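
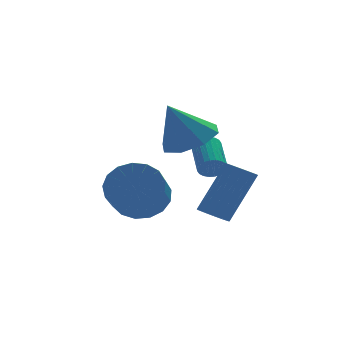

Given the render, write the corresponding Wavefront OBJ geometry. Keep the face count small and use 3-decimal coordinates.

v -3.454 3.628 -1.039
v -2.902 2.898 -1.574
v -3.435 1.882 -0.736
v -3.986 2.612 -0.201
v -2.587 3.039 -1.202
v -3.12 2.023 -0.364
v -2.471 3.315 -0.792
v -3.004 2.3 0.045
v -2.58 3.663 -0.44
v -3.113 2.648 0.398
v -2.889 4.003 -0.224
v -3.422 2.987 0.613
v -3.327 4.257 -0.195
v -3.86 3.241 0.642
v -3.794 4.367 -0.359
v -4.327 3.351 0.478
v -4.184 4.307 -0.679
v -4.716 3.291 0.158
v -4.406 4.092 -1.081
v -4.938 3.076 -0.244
v -4.41 3.77 -1.474
v -4.942 2.755 -0.637
v -4.194 3.416 -1.767
v -4.727 2.401 -0.929
v -3.81 3.111 -1.893
v -4.342 2.095 -1.055
v -3.343 2.923 -1.823
v -3.876 1.908 -0.986
v -1.78 1.125 0.873
v -1.463 1.249 0.506
v -1.243 2.499 1.121
v -1.56 2.375 1.487
v -1.632 1.315 0.434
v -1.412 2.565 1.049
v -1.824 1.351 0.429
v -1.604 2.601 1.043
v -2.009 1.353 0.491
v -1.789 2.603 1.106
v -2.159 1.32 0.611
v -1.939 2.57 1.226
v -2.251 1.258 0.771
v -2.031 2.508 1.386
v -2.272 1.175 0.947
v -2.052 2.425 1.561
v -2.218 1.085 1.111
v -1.998 2.335 1.726
v -2.097 1.001 1.239
v -1.877 2.251 1.854
v -1.928 0.935 1.311
v -1.708 2.185 1.926
v -1.736 0.899 1.317
v -1.516 2.149 1.931
v -1.551 0.897 1.254
v -1.331 2.147 1.869
v -1.401 0.93 1.134
v -1.181 2.18 1.749
v -1.309 0.992 0.974
v -1.089 2.242 1.589
v -1.288 1.075 0.799
v -1.068 2.325 1.413
v -1.342 1.165 0.634
v -1.122 2.415 1.249
v -2.287 1.855 2.029
v -1.349 1.98 2.506
v -3.073 1.865 3.571
v -1.701 2.688 2.323
v -2.396 2.908 1.968
v -3.028 2.512 1.648
v -3.226 1.731 1.552
v -2.874 1.023 1.735
v -2.179 0.803 2.091
v -1.547 1.199 2.41
v -2.224 -0.249 -0.662
v -1.924 0.178 -0.915
v -0.857 0.496 0.889
v -1.156 0.069 1.142
v -2.189 0.317 -0.783
v -1.121 0.635 1.021
v -2.464 0.276 -0.612
v -1.397 0.594 1.192
v -2.664 0.069 -0.458
v -1.596 0.387 1.346
v -2.723 -0.24 -0.368
v -1.656 0.078 1.436
v -2.624 -0.551 -0.371
v -1.557 -0.233 1.432
v -2.398 -0.767 -0.467
v -1.331 -0.449 1.337
v -2.117 -0.818 -0.625
v -1.049 -0.5 1.179
v -1.869 -0.688 -0.794
v -0.802 -0.37 1.009
v -1.734 -0.419 -0.922
v -0.667 -0.101 0.882
v -1.754 -0.096 -0.967
v -0.687 0.222 0.837
f 2 1 5
f 2 5 3
f 3 5 6
f 3 6 4
f 5 1 7
f 5 7 6
f 6 7 8
f 6 8 4
f 7 1 9
f 7 9 8
f 8 9 10
f 8 10 4
f 9 1 11
f 9 11 10
f 10 11 12
f 10 12 4
f 11 1 13
f 11 13 12
f 12 13 14
f 12 14 4
f 13 1 15
f 13 15 14
f 14 15 16
f 14 16 4
f 15 1 17
f 15 17 16
f 16 17 18
f 16 18 4
f 17 1 19
f 17 19 18
f 18 19 20
f 18 20 4
f 19 1 21
f 19 21 20
f 20 21 22
f 20 22 4
f 21 1 23
f 21 23 22
f 22 23 24
f 22 24 4
f 23 1 25
f 23 25 24
f 24 25 26
f 24 26 4
f 25 1 27
f 25 27 26
f 26 27 28
f 26 28 4
f 27 1 2
f 27 2 28
f 28 2 3
f 28 3 4
f 30 29 33
f 30 33 31
f 31 33 34
f 31 34 32
f 33 29 35
f 33 35 34
f 34 35 36
f 34 36 32
f 35 29 37
f 35 37 36
f 36 37 38
f 36 38 32
f 37 29 39
f 37 39 38
f 38 39 40
f 38 40 32
f 39 29 41
f 39 41 40
f 40 41 42
f 40 42 32
f 41 29 43
f 41 43 42
f 42 43 44
f 42 44 32
f 43 29 45
f 43 45 44
f 44 45 46
f 44 46 32
f 45 29 47
f 45 47 46
f 46 47 48
f 46 48 32
f 47 29 49
f 47 49 48
f 48 49 50
f 48 50 32
f 49 29 51
f 49 51 50
f 50 51 52
f 50 52 32
f 51 29 53
f 51 53 52
f 52 53 54
f 52 54 32
f 53 29 55
f 53 55 54
f 54 55 56
f 54 56 32
f 55 29 57
f 55 57 56
f 56 57 58
f 56 58 32
f 57 29 59
f 57 59 58
f 58 59 60
f 58 60 32
f 59 29 61
f 59 61 60
f 60 61 62
f 60 62 32
f 61 29 30
f 61 30 62
f 62 30 31
f 62 31 32
f 64 63 66
f 64 66 65
f 66 63 67
f 66 67 65
f 67 63 68
f 67 68 65
f 68 63 69
f 68 69 65
f 69 63 70
f 69 70 65
f 70 63 71
f 70 71 65
f 71 63 72
f 71 72 65
f 72 63 64
f 72 64 65
f 74 73 77
f 74 77 75
f 75 77 78
f 75 78 76
f 77 73 79
f 77 79 78
f 78 79 80
f 78 80 76
f 79 73 81
f 79 81 80
f 80 81 82
f 80 82 76
f 81 73 83
f 81 83 82
f 82 83 84
f 82 84 76
f 83 73 85
f 83 85 84
f 84 85 86
f 84 86 76
f 85 73 87
f 85 87 86
f 86 87 88
f 86 88 76
f 87 73 89
f 87 89 88
f 88 89 90
f 88 90 76
f 89 73 91
f 89 91 90
f 90 91 92
f 90 92 76
f 91 73 93
f 91 93 92
f 92 93 94
f 92 94 76
f 93 73 95
f 93 95 94
f 94 95 96
f 94 96 76
f 95 73 74
f 95 74 96
f 96 74 75
f 96 75 76



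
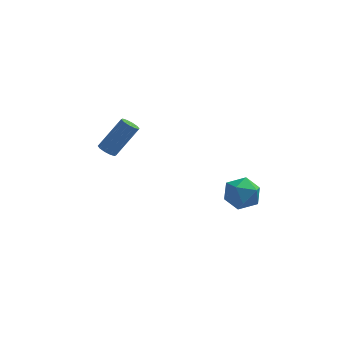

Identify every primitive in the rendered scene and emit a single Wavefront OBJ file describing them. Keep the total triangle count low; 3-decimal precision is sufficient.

v -3.208 2.601 0.618
v -2.821 2.286 0.471
v -1.745 2.904 1.975
v -2.132 3.219 2.122
v -2.779 2.569 0.325
v -1.704 3.188 1.829
v -2.902 2.865 0.29
v -1.826 3.483 1.795
v -3.141 3.059 0.381
v -2.065 3.677 1.886
v -3.405 3.079 0.563
v -2.33 3.697 2.067
v -3.595 2.916 0.765
v -2.519 3.534 2.269
v -3.636 2.632 0.911
v -2.561 3.251 2.415
v -3.514 2.337 0.945
v -2.438 2.955 2.45
v -3.275 2.143 0.854
v -2.199 2.761 2.359
v -3.01 2.123 0.673
v -1.935 2.741 2.177
v 3.186 -1.833 1.748
v 4.022 -2.275 1.79
v 2.478 -3.185 1.63
v 3.314 -3.627 1.672
v 2.973 -3.184 2.436
v 3.411 -2.348 2.509
v 3.089 -3.112 0.911
v 3.527 -2.276 0.984
v 3.962 -3.065 1.273
v 3.89 -3.11 2.216
v 2.61 -2.35 1.204
v 2.538 -2.395 2.147
f 2 1 5
f 2 5 3
f 3 5 6
f 3 6 4
f 5 1 7
f 5 7 6
f 6 7 8
f 6 8 4
f 7 1 9
f 7 9 8
f 8 9 10
f 8 10 4
f 9 1 11
f 9 11 10
f 10 11 12
f 10 12 4
f 11 1 13
f 11 13 12
f 12 13 14
f 12 14 4
f 13 1 15
f 13 15 14
f 14 15 16
f 14 16 4
f 15 1 17
f 15 17 16
f 16 17 18
f 16 18 4
f 17 1 19
f 17 19 18
f 18 19 20
f 18 20 4
f 19 1 21
f 19 21 20
f 20 21 22
f 20 22 4
f 21 1 2
f 21 2 22
f 22 2 3
f 22 3 4
f 23 34 28
f 23 28 24
f 23 24 30
f 23 30 33
f 23 33 34
f 24 28 32
f 28 34 27
f 34 33 25
f 33 30 29
f 30 24 31
f 26 32 27
f 26 27 25
f 26 25 29
f 26 29 31
f 26 31 32
f 27 32 28
f 25 27 34
f 29 25 33
f 31 29 30
f 32 31 24



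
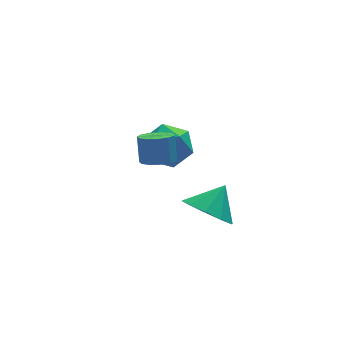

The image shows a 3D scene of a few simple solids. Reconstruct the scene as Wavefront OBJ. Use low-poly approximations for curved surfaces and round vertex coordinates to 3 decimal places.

v 2.028 -0.379 -0.487
v 2.656 -1.087 -0.053
v 0.924 -1.593 -0.867
v 1.552 -2.301 -0.433
v 1.066 -1.599 0.164
v 1.749 -0.849 0.399
v 1.831 -1.831 -1.319
v 2.514 -1.081 -1.084
v 2.534 -1.984 -0.566
v 2.061 -1.841 0.35
v 1.519 -0.839 -1.27
v 1.046 -0.696 -0.354
v 0.573 -3.899 0.917
v 0.878 -3.377 0.652
v 0.953 -2.92 1.638
v 0.647 -3.441 1.903
v 0.515 -3.301 0.644
v 0.589 -2.843 1.63
v 0.169 -3.414 0.722
v 0.243 -2.957 1.709
v -0.048 -3.681 0.863
v 0.026 -3.224 1.849
v -0.068 -4.018 1.02
v 0.006 -3.56 2.007
v 0.115 -4.316 1.145
v 0.19 -3.859 2.131
v 0.444 -4.482 1.197
v 0.518 -4.025 2.184
v 0.814 -4.463 1.16
v 0.888 -4.005 2.147
v 1.107 -4.265 1.046
v 1.181 -3.807 2.033
v 1.23 -3.95 0.891
v 1.305 -3.492 1.878
v 1.145 -3.619 0.744
v 1.219 -3.162 1.731
v 2.648 -3.171 -3.042
v 3.256 -4.055 -3.165
v 3.512 -2.709 -2.098
v 3.476 -3.593 -3.593
v 3.381 -2.969 -3.81
v 3.005 -2.422 -3.734
v 2.493 -2.161 -3.394
v 2.041 -2.286 -2.919
v 1.821 -2.749 -2.492
v 1.916 -3.373 -2.274
v 2.292 -3.919 -2.35
v 2.803 -4.18 -2.69
f 1 12 6
f 1 6 2
f 1 2 8
f 1 8 11
f 1 11 12
f 2 6 10
f 6 12 5
f 12 11 3
f 11 8 7
f 8 2 9
f 4 10 5
f 4 5 3
f 4 3 7
f 4 7 9
f 4 9 10
f 5 10 6
f 3 5 12
f 7 3 11
f 9 7 8
f 10 9 2
f 14 13 17
f 14 17 15
f 15 17 18
f 15 18 16
f 17 13 19
f 17 19 18
f 18 19 20
f 18 20 16
f 19 13 21
f 19 21 20
f 20 21 22
f 20 22 16
f 21 13 23
f 21 23 22
f 22 23 24
f 22 24 16
f 23 13 25
f 23 25 24
f 24 25 26
f 24 26 16
f 25 13 27
f 25 27 26
f 26 27 28
f 26 28 16
f 27 13 29
f 27 29 28
f 28 29 30
f 28 30 16
f 29 13 31
f 29 31 30
f 30 31 32
f 30 32 16
f 31 13 33
f 31 33 32
f 32 33 34
f 32 34 16
f 33 13 35
f 33 35 34
f 34 35 36
f 34 36 16
f 35 13 14
f 35 14 36
f 36 14 15
f 36 15 16
f 38 37 40
f 38 40 39
f 40 37 41
f 40 41 39
f 41 37 42
f 41 42 39
f 42 37 43
f 42 43 39
f 43 37 44
f 43 44 39
f 44 37 45
f 44 45 39
f 45 37 46
f 45 46 39
f 46 37 47
f 46 47 39
f 47 37 48
f 47 48 39
f 48 37 38
f 48 38 39



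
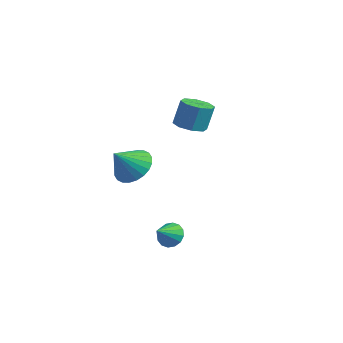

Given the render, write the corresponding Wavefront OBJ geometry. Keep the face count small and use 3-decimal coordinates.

v -1.95 1.464 -0.204
v -1.423 0.98 -0.06
v -1.362 1.393 1.107
v -1.89 1.876 0.964
v -1.221 1.468 -0.243
v -1.161 1.881 0.925
v -1.447 1.954 -0.403
v -1.386 2.366 0.765
v -1.967 2.152 -0.446
v -1.907 2.565 0.721
v -2.478 1.947 -0.347
v -2.417 2.36 0.82
v -2.679 1.459 -0.165
v -2.619 1.872 1.003
v -2.454 0.974 -0.005
v -2.393 1.386 1.163
v -1.933 0.775 0.039
v -1.873 1.188 1.206
v -2.352 -1.498 -1.427
v -1.913 -2.183 -1.878
v -2.608 -2.342 -0.393
v -1.64 -2.035 -1.69
v -1.475 -1.806 -1.462
v -1.444 -1.53 -1.229
v -1.551 -1.249 -1.026
v -1.78 -1.005 -0.884
v -2.096 -0.837 -0.825
v -2.451 -0.769 -0.857
v -2.791 -0.813 -0.977
v -3.064 -0.96 -1.165
v -3.229 -1.189 -1.392
v -3.26 -1.466 -1.626
v -3.153 -1.747 -1.829
v -2.924 -1.99 -1.971
v -2.608 -2.158 -2.03
v -2.253 -2.226 -1.997
v 1.276 -3.283 -2.972
v 1.726 -3.524 -3.286
v 1.304 -4.097 -2.308
v 1.864 -3.345 -3.073
v 1.844 -3.15 -2.832
v 1.672 -2.99 -2.629
v 1.394 -2.909 -2.518
v 1.084 -2.928 -2.528
v 0.825 -3.042 -2.657
v 0.688 -3.221 -2.87
v 0.708 -3.417 -3.111
v 0.88 -3.576 -3.314
v 1.158 -3.657 -3.426
v 1.468 -3.638 -3.415
f 2 1 5
f 2 5 3
f 3 5 6
f 3 6 4
f 5 1 7
f 5 7 6
f 6 7 8
f 6 8 4
f 7 1 9
f 7 9 8
f 8 9 10
f 8 10 4
f 9 1 11
f 9 11 10
f 10 11 12
f 10 12 4
f 11 1 13
f 11 13 12
f 12 13 14
f 12 14 4
f 13 1 15
f 13 15 14
f 14 15 16
f 14 16 4
f 15 1 17
f 15 17 16
f 16 17 18
f 16 18 4
f 17 1 2
f 17 2 18
f 18 2 3
f 18 3 4
f 20 19 22
f 20 22 21
f 22 19 23
f 22 23 21
f 23 19 24
f 23 24 21
f 24 19 25
f 24 25 21
f 25 19 26
f 25 26 21
f 26 19 27
f 26 27 21
f 27 19 28
f 27 28 21
f 28 19 29
f 28 29 21
f 29 19 30
f 29 30 21
f 30 19 31
f 30 31 21
f 31 19 32
f 31 32 21
f 32 19 33
f 32 33 21
f 33 19 34
f 33 34 21
f 34 19 35
f 34 35 21
f 35 19 36
f 35 36 21
f 36 19 20
f 36 20 21
f 38 37 40
f 38 40 39
f 40 37 41
f 40 41 39
f 41 37 42
f 41 42 39
f 42 37 43
f 42 43 39
f 43 37 44
f 43 44 39
f 44 37 45
f 44 45 39
f 45 37 46
f 45 46 39
f 46 37 47
f 46 47 39
f 47 37 48
f 47 48 39
f 48 37 49
f 48 49 39
f 49 37 50
f 49 50 39
f 50 37 38
f 50 38 39



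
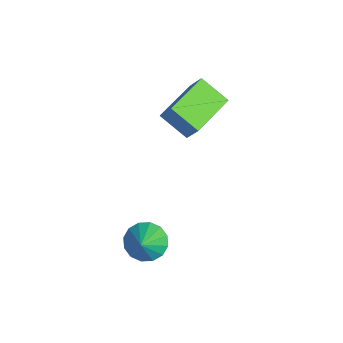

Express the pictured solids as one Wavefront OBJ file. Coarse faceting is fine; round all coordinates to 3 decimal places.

v 0.889 -1.213 -3.784
v 1.552 -1.061 -4.373
v 1.851 -1.587 -2.796
v 1.488 -0.654 -4.156
v 1.263 -0.396 -3.84
v 0.937 -0.358 -3.509
v 0.599 -0.548 -3.251
v 0.338 -0.917 -3.137
v 0.225 -1.365 -3.196
v 0.289 -1.772 -3.413
v 0.514 -2.03 -3.729
v 0.84 -2.068 -4.06
v 1.178 -1.878 -4.318
v 1.439 -1.509 -4.432
v -2.483 1.16 -0.895
v -3.351 0.235 -0.076
v -3.958 2.736 -0.678
v -4.827 1.811 0.14
v -1.973 1.509 0.04
v -2.842 0.584 0.858
v -3.449 3.085 0.256
v -4.317 2.16 1.075
f 2 1 4
f 2 4 3
f 4 1 5
f 4 5 3
f 5 1 6
f 5 6 3
f 6 1 7
f 6 7 3
f 7 1 8
f 7 8 3
f 8 1 9
f 8 9 3
f 9 1 10
f 9 10 3
f 10 1 11
f 10 11 3
f 11 1 12
f 11 12 3
f 12 1 13
f 12 13 3
f 13 1 14
f 13 14 3
f 14 1 2
f 14 2 3
f 16 18 15
f 19 16 15
f 15 18 17
f 17 19 15
f 16 22 18
f 20 16 19
f 20 22 16
f 18 22 17
f 21 19 17
f 17 22 21
f 21 20 19
f 22 20 21



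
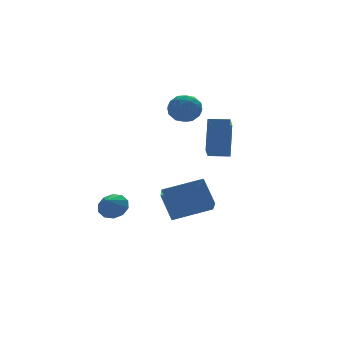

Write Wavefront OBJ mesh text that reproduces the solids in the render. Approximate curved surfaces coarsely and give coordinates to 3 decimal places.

v 3.563 4.591 1.106
v 4.272 4.289 1.467
v 3.268 3.331 0.633
v 3.977 3.029 0.994
v 3.328 3.286 1.481
v 3.51 4.065 1.774
v 4.03 3.555 0.326
v 4.212 4.334 0.619
v 4.561 3.649 0.985
v 4.127 3.483 1.699
v 3.413 4.137 0.401
v 2.979 3.971 1.115
v 3.943 4.551 1.328
v 3.597 3.069 0.772
v 3.215 3.22 1.058
v 3.632 3.043 1.27
v 3.495 4.419 1.508
v 3.912 4.241 1.721
v 3.357 3.652 1.729
v 3.628 3.379 0.379
v 4.045 3.201 0.592
v 3.908 4.577 0.83
v 4.325 4.4 1.042
v 4.183 3.968 0.371
v 4.53 3.997 1.257
v 4.357 3.256 0.979
v 4.388 3.566 0.587
v 4.495 4.023 0.759
v 4.275 3.899 1.677
v 4.102 3.159 1.399
v 3.72 3.31 1.685
v 3.827 3.767 1.857
v 4.445 3.523 1.394
v 3.438 4.461 0.701
v 3.265 3.721 0.423
v 3.713 3.853 0.243
v 3.82 4.31 0.415
v 3.183 4.364 1.121
v 3.01 3.623 0.843
v 3.045 3.597 1.341
v 3.152 4.054 1.513
v 3.095 4.097 0.706
v 1.886 -2.209 0.612
v 2.403 -1.329 2.071
v 2.376 -1.413 -0.041
v 2.893 -0.534 1.418
v 2.707 -2.706 0.622
v 3.224 -1.827 2.081
v 3.197 -1.911 -0.031
v 3.714 -1.031 1.428
v 1.404 0.112 -4.204
v 0.794 -1.318 -3.258
v 1.265 0.961 -3.011
v 0.655 -0.47 -2.065
v 3.185 -0.31 -3.695
v 2.575 -1.741 -2.749
v 3.046 0.538 -2.502
v 2.436 -0.892 -1.556
v 0.045 3.389 -4.306
v 0.544 2.83 -4.299
v -0.545 2.871 -3.654
v 0.657 3.126 -3.961
v 0.536 3.523 -3.755
v 0.227 3.869 -3.759
v -0.151 4.032 -3.972
v -0.455 3.949 -4.312
v -0.567 3.652 -4.65
v -0.446 3.255 -4.857
v -0.138 2.909 -4.852
v 0.241 2.747 -4.639
f 1 38 17
f 38 12 41
f 17 41 6
f 38 41 17
f 1 17 13
f 17 6 18
f 13 18 2
f 17 18 13
f 1 13 22
f 13 2 23
f 22 23 8
f 13 23 22
f 1 22 34
f 22 8 37
f 34 37 11
f 22 37 34
f 1 34 38
f 34 11 42
f 38 42 12
f 34 42 38
f 2 18 29
f 18 6 32
f 29 32 10
f 18 32 29
f 6 41 19
f 41 12 40
f 19 40 5
f 41 40 19
f 12 42 39
f 42 11 35
f 39 35 3
f 42 35 39
f 11 37 36
f 37 8 24
f 36 24 7
f 37 24 36
f 8 23 28
f 23 2 25
f 28 25 9
f 23 25 28
f 4 30 16
f 30 10 31
f 16 31 5
f 30 31 16
f 4 16 14
f 16 5 15
f 14 15 3
f 16 15 14
f 4 14 21
f 14 3 20
f 21 20 7
f 14 20 21
f 4 21 26
f 21 7 27
f 26 27 9
f 21 27 26
f 4 26 30
f 26 9 33
f 30 33 10
f 26 33 30
f 5 31 19
f 31 10 32
f 19 32 6
f 31 32 19
f 3 15 39
f 15 5 40
f 39 40 12
f 15 40 39
f 7 20 36
f 20 3 35
f 36 35 11
f 20 35 36
f 9 27 28
f 27 7 24
f 28 24 8
f 27 24 28
f 10 33 29
f 33 9 25
f 29 25 2
f 33 25 29
f 44 46 43
f 47 44 43
f 43 46 45
f 45 47 43
f 44 50 46
f 48 44 47
f 48 50 44
f 46 50 45
f 49 47 45
f 45 50 49
f 49 48 47
f 50 48 49
f 52 54 51
f 55 52 51
f 51 54 53
f 53 55 51
f 52 58 54
f 56 52 55
f 56 58 52
f 54 58 53
f 57 55 53
f 53 58 57
f 57 56 55
f 58 56 57
f 60 59 62
f 60 62 61
f 62 59 63
f 62 63 61
f 63 59 64
f 63 64 61
f 64 59 65
f 64 65 61
f 65 59 66
f 65 66 61
f 66 59 67
f 66 67 61
f 67 59 68
f 67 68 61
f 68 59 69
f 68 69 61
f 69 59 70
f 69 70 61
f 70 59 60
f 70 60 61



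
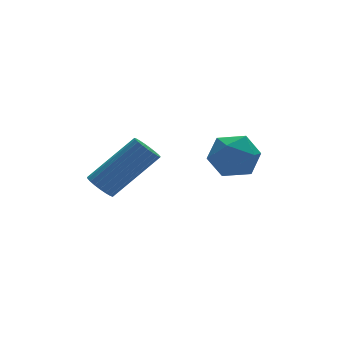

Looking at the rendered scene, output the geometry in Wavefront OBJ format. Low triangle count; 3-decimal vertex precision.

v -1.825 -1.416 -4.62
v -1.539 -1.01 -4.857
v -0.03 -1.218 -3.397
v -0.315 -1.624 -3.16
v -1.669 -0.896 -4.707
v -0.159 -1.104 -3.247
v -1.825 -0.871 -4.542
v -0.316 -1.08 -3.082
v -1.981 -0.941 -4.39
v -0.472 -1.149 -2.931
v -2.111 -1.093 -4.278
v -0.601 -1.301 -2.819
v -2.19 -1.301 -4.225
v -0.681 -1.509 -2.766
v -2.207 -1.529 -4.241
v -0.697 -1.737 -2.781
v -2.157 -1.737 -4.322
v -0.648 -1.945 -2.862
v -2.05 -1.889 -4.454
v -0.541 -2.097 -2.994
v -1.904 -1.96 -4.615
v -0.395 -2.168 -3.155
v -1.744 -1.937 -4.777
v -0.235 -2.145 -3.317
v -1.599 -1.824 -4.912
v -0.089 -2.032 -3.452
v -1.492 -1.64 -4.996
v 0.018 -1.848 -3.536
v -1.442 -1.417 -5.015
v 0.067 -1.625 -3.556
v -1.459 -1.194 -4.966
v 0.05 -1.403 -3.506
v 2.484 -2.485 -4.202
v 2.908 -2.965 -3.535
v 1.172 -2.675 -3.505
v 1.596 -3.155 -2.838
v 1.747 -2.246 -2.921
v 2.557 -2.128 -3.351
v 1.523 -3.512 -3.689
v 2.333 -3.394 -4.119
v 2.314 -3.599 -3.217
v 2.453 -2.817 -2.743
v 1.627 -2.823 -4.297
v 1.766 -2.041 -3.823
f 2 1 5
f 2 5 3
f 3 5 6
f 3 6 4
f 5 1 7
f 5 7 6
f 6 7 8
f 6 8 4
f 7 1 9
f 7 9 8
f 8 9 10
f 8 10 4
f 9 1 11
f 9 11 10
f 10 11 12
f 10 12 4
f 11 1 13
f 11 13 12
f 12 13 14
f 12 14 4
f 13 1 15
f 13 15 14
f 14 15 16
f 14 16 4
f 15 1 17
f 15 17 16
f 16 17 18
f 16 18 4
f 17 1 19
f 17 19 18
f 18 19 20
f 18 20 4
f 19 1 21
f 19 21 20
f 20 21 22
f 20 22 4
f 21 1 23
f 21 23 22
f 22 23 24
f 22 24 4
f 23 1 25
f 23 25 24
f 24 25 26
f 24 26 4
f 25 1 27
f 25 27 26
f 26 27 28
f 26 28 4
f 27 1 29
f 27 29 28
f 28 29 30
f 28 30 4
f 29 1 31
f 29 31 30
f 30 31 32
f 30 32 4
f 31 1 2
f 31 2 32
f 32 2 3
f 32 3 4
f 33 44 38
f 33 38 34
f 33 34 40
f 33 40 43
f 33 43 44
f 34 38 42
f 38 44 37
f 44 43 35
f 43 40 39
f 40 34 41
f 36 42 37
f 36 37 35
f 36 35 39
f 36 39 41
f 36 41 42
f 37 42 38
f 35 37 44
f 39 35 43
f 41 39 40
f 42 41 34



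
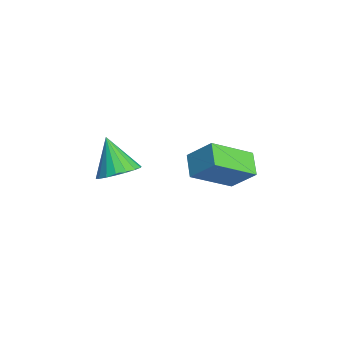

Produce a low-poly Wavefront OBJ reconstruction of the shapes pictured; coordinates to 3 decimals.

v -1.356 -1.967 0.342
v -0.957 -1.539 0.761
v -2.204 -2.173 1.358
v -1.165 -1.335 0.629
v -1.411 -1.256 0.439
v -1.647 -1.318 0.231
v -1.824 -1.508 0.044
v -1.909 -1.789 -0.084
v -1.885 -2.106 -0.127
v -1.755 -2.395 -0.078
v -1.547 -2.599 0.054
v -1.301 -2.678 0.244
v -1.065 -2.616 0.452
v -0.888 -2.426 0.639
v -0.803 -2.145 0.767
v -0.827 -1.828 0.81
v -1.53 0.271 -0.503
v -2.341 0.365 -0.173
v -1.777 1.663 -1.501
v -2.587 1.756 -1.171
v -1.113 0.944 0.331
v -1.923 1.037 0.661
v -1.359 2.335 -0.667
v -2.17 2.429 -0.337
f 2 1 4
f 2 4 3
f 4 1 5
f 4 5 3
f 5 1 6
f 5 6 3
f 6 1 7
f 6 7 3
f 7 1 8
f 7 8 3
f 8 1 9
f 8 9 3
f 9 1 10
f 9 10 3
f 10 1 11
f 10 11 3
f 11 1 12
f 11 12 3
f 12 1 13
f 12 13 3
f 13 1 14
f 13 14 3
f 14 1 15
f 14 15 3
f 15 1 16
f 15 16 3
f 16 1 2
f 16 2 3
f 18 20 17
f 21 18 17
f 17 20 19
f 19 21 17
f 18 24 20
f 22 18 21
f 22 24 18
f 20 24 19
f 23 21 19
f 19 24 23
f 23 22 21
f 24 22 23



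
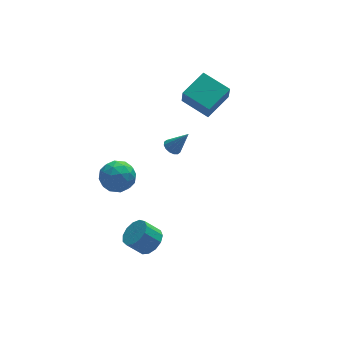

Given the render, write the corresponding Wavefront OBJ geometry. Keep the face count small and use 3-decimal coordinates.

v 1.723 4.061 2.513
v 1.571 3.415 3.869
v 3.401 5.072 3.183
v 3.248 4.426 4.54
v 2.912 2.494 1.9
v 2.759 1.848 3.257
v 4.589 3.505 2.571
v 4.437 2.859 3.927
v 0.408 1.902 0.164
v 0.936 1.889 -0.179
v 1.312 1.478 1.576
v 0.913 2.196 -0.072
v 0.754 2.424 0.099
v 0.502 2.513 0.286
v 0.225 2.437 0.441
v -0.003 2.219 0.522
v -0.121 1.915 0.506
v -0.098 1.608 0.399
v 0.061 1.38 0.229
v 0.313 1.291 0.041
v 0.59 1.366 -0.114
v 0.818 1.585 -0.194
v -2.597 4.691 -3.234
v -2.051 4.109 -4.199
v -3.269 2.911 -2.541
v -2.723 2.329 -3.506
v -2.021 2.852 -2.612
v -1.606 3.952 -3.04
v -3.714 3.068 -3.7
v -3.299 4.168 -4.128
v -2.742 3.106 -4.486
v -1.695 2.973 -3.814
v -3.625 4.047 -2.926
v -2.578 3.914 -2.254
v -2.265 4.556 -3.777
v -3.055 2.464 -2.963
v -2.642 2.771 -2.437
v -2.321 2.429 -3.004
v -2.003 4.464 -3.096
v -1.683 4.122 -3.663
v -1.664 3.383 -2.73
v -3.637 2.898 -3.077
v -3.317 2.556 -3.644
v -2.999 4.591 -3.736
v -2.678 4.249 -4.303
v -3.656 3.637 -4.01
v -2.35 3.625 -4.513
v -2.745 2.579 -4.106
v -3.328 3.013 -4.22
v -3.084 3.659 -4.472
v -1.735 3.547 -4.118
v -2.13 2.501 -3.711
v -1.717 2.808 -3.185
v -1.473 3.454 -3.437
v -2.141 2.957 -4.287
v -3.19 4.519 -3.029
v -3.585 3.473 -2.622
v -3.847 3.566 -3.303
v -3.603 4.212 -3.555
v -2.575 4.441 -2.634
v -2.97 3.395 -2.227
v -2.236 3.361 -2.268
v -1.992 4.007 -2.52
v -3.179 4.063 -2.453
v -2.866 -4.084 -2.572
v -2.192 -4.341 -1.908
v -3.101 -4.132 -0.905
v -3.774 -3.876 -1.568
v -2.142 -3.795 -1.977
v -3.051 -3.587 -0.973
v -2.323 -3.341 -2.235
v -3.232 -3.133 -1.231
v -2.675 -3.123 -2.599
v -3.584 -2.915 -1.596
v -3.088 -3.21 -2.955
v -3.997 -3.002 -1.952
v -3.431 -3.575 -3.19
v -4.34 -3.366 -2.186
v -3.593 -4.101 -3.228
v -4.502 -3.892 -2.224
v -3.525 -4.622 -3.058
v -4.434 -4.413 -2.054
v -3.248 -4.972 -2.733
v -4.157 -4.764 -1.73
v -2.849 -5.041 -2.358
v -3.758 -4.832 -1.354
v -2.455 -4.805 -2.05
v -3.364 -4.597 -1.046
f 2 4 1
f 5 2 1
f 1 4 3
f 3 5 1
f 2 8 4
f 6 2 5
f 6 8 2
f 4 8 3
f 7 5 3
f 3 8 7
f 7 6 5
f 8 6 7
f 10 9 12
f 10 12 11
f 12 9 13
f 12 13 11
f 13 9 14
f 13 14 11
f 14 9 15
f 14 15 11
f 15 9 16
f 15 16 11
f 16 9 17
f 16 17 11
f 17 9 18
f 17 18 11
f 18 9 19
f 18 19 11
f 19 9 20
f 19 20 11
f 20 9 21
f 20 21 11
f 21 9 22
f 21 22 11
f 22 9 10
f 22 10 11
f 23 60 39
f 60 34 63
f 39 63 28
f 60 63 39
f 23 39 35
f 39 28 40
f 35 40 24
f 39 40 35
f 23 35 44
f 35 24 45
f 44 45 30
f 35 45 44
f 23 44 56
f 44 30 59
f 56 59 33
f 44 59 56
f 23 56 60
f 56 33 64
f 60 64 34
f 56 64 60
f 24 40 51
f 40 28 54
f 51 54 32
f 40 54 51
f 28 63 41
f 63 34 62
f 41 62 27
f 63 62 41
f 34 64 61
f 64 33 57
f 61 57 25
f 64 57 61
f 33 59 58
f 59 30 46
f 58 46 29
f 59 46 58
f 30 45 50
f 45 24 47
f 50 47 31
f 45 47 50
f 26 52 38
f 52 32 53
f 38 53 27
f 52 53 38
f 26 38 36
f 38 27 37
f 36 37 25
f 38 37 36
f 26 36 43
f 36 25 42
f 43 42 29
f 36 42 43
f 26 43 48
f 43 29 49
f 48 49 31
f 43 49 48
f 26 48 52
f 48 31 55
f 52 55 32
f 48 55 52
f 27 53 41
f 53 32 54
f 41 54 28
f 53 54 41
f 25 37 61
f 37 27 62
f 61 62 34
f 37 62 61
f 29 42 58
f 42 25 57
f 58 57 33
f 42 57 58
f 31 49 50
f 49 29 46
f 50 46 30
f 49 46 50
f 32 55 51
f 55 31 47
f 51 47 24
f 55 47 51
f 66 65 69
f 66 69 67
f 67 69 70
f 67 70 68
f 69 65 71
f 69 71 70
f 70 71 72
f 70 72 68
f 71 65 73
f 71 73 72
f 72 73 74
f 72 74 68
f 73 65 75
f 73 75 74
f 74 75 76
f 74 76 68
f 75 65 77
f 75 77 76
f 76 77 78
f 76 78 68
f 77 65 79
f 77 79 78
f 78 79 80
f 78 80 68
f 79 65 81
f 79 81 80
f 80 81 82
f 80 82 68
f 81 65 83
f 81 83 82
f 82 83 84
f 82 84 68
f 83 65 85
f 83 85 84
f 84 85 86
f 84 86 68
f 85 65 87
f 85 87 86
f 86 87 88
f 86 88 68
f 87 65 66
f 87 66 88
f 88 66 67
f 88 67 68



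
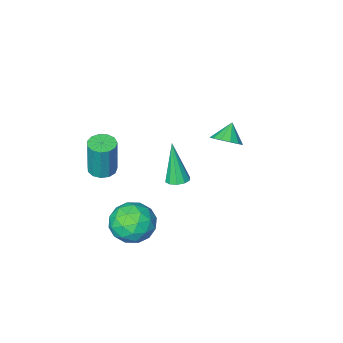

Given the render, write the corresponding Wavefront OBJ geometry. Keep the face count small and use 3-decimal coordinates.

v 2.807 -0.235 -0.946
v 3.701 0.399 -1.083
v 3.519 -0.919 0.543
v 4.413 -0.285 0.406
v 3.445 0.175 0.671
v 3.005 0.598 -0.249
v 4.215 -1.118 -0.291
v 3.775 -0.695 -1.211
v 4.571 -0.147 -0.678
v 4.095 0.652 -0.083
v 3.125 -1.172 -0.457
v 2.649 -0.373 0.138
v 3.191 0.142 -1.145
v 4.029 -0.662 0.605
v 3.46 -0.391 0.761
v 3.985 -0.019 0.681
v 2.782 0.259 -0.655
v 3.307 0.631 -0.735
v 3.157 0.5 0.296
v 3.913 -1.151 0.195
v 4.438 -0.779 0.115
v 3.235 -0.501 -1.221
v 3.76 -0.129 -1.301
v 4.063 -1.02 -0.836
v 4.228 0.194 -0.987
v 4.647 -0.208 -0.112
v 4.531 -0.698 -0.522
v 4.272 -0.449 -1.063
v 3.948 0.663 -0.638
v 4.367 0.262 0.237
v 3.798 0.532 0.393
v 3.539 0.78 -0.148
v 4.46 0.343 -0.4
v 2.853 -0.782 -0.777
v 3.272 -1.183 0.098
v 3.681 -1.3 -0.392
v 3.422 -1.052 -0.933
v 2.573 -0.312 -0.428
v 2.992 -0.714 0.447
v 2.948 -0.071 0.523
v 2.689 0.178 -0.018
v 2.76 -0.863 -0.14
v 2.139 1.011 2.952
v 2.654 0.885 2.927
v 2.101 0.469 4.928
v 2.631 1.2 3.013
v 2.42 1.443 3.075
v 2.102 1.521 3.09
v 1.798 1.404 3.052
v 1.625 1.136 2.976
v 1.648 0.821 2.89
v 1.859 0.578 2.828
v 2.177 0.501 2.813
v 2.48 0.618 2.851
v 3.625 -2.91 1.387
v 4.11 -3.342 1.414
v 4.2 -3.122 3.339
v 3.715 -2.69 3.313
v 4.266 -3.014 1.369
v 4.357 -2.793 3.294
v 4.219 -2.653 1.33
v 4.309 -2.432 3.255
v 3.983 -2.373 1.309
v 4.073 -2.153 3.234
v 3.633 -2.264 1.313
v 3.723 -2.044 3.238
v 3.281 -2.361 1.341
v 3.371 -2.14 3.266
v 3.038 -2.631 1.383
v 3.128 -2.411 3.308
v 2.981 -2.99 1.427
v 3.071 -2.77 3.352
v 3.129 -3.324 1.458
v 3.219 -3.104 3.383
v 3.434 -3.526 1.467
v 3.524 -3.306 3.392
v 3.8 -3.533 1.45
v 3.89 -3.313 3.376
v -1.904 -1.718 1.79
v -1.432 -1.415 2.303
v -2.456 -2.142 2.55
v -1.741 -1.126 2.238
v -2.103 -1.026 2.032
v -2.401 -1.145 1.748
v -2.541 -1.446 1.478
v -2.479 -1.834 1.307
v -2.235 -2.185 1.29
v -1.885 -2.388 1.431
v -1.541 -2.378 1.686
v -1.313 -2.159 1.975
v -1.272 -1.8 2.204
f 1 38 17
f 38 12 41
f 17 41 6
f 38 41 17
f 1 17 13
f 17 6 18
f 13 18 2
f 17 18 13
f 1 13 22
f 13 2 23
f 22 23 8
f 13 23 22
f 1 22 34
f 22 8 37
f 34 37 11
f 22 37 34
f 1 34 38
f 34 11 42
f 38 42 12
f 34 42 38
f 2 18 29
f 18 6 32
f 29 32 10
f 18 32 29
f 6 41 19
f 41 12 40
f 19 40 5
f 41 40 19
f 12 42 39
f 42 11 35
f 39 35 3
f 42 35 39
f 11 37 36
f 37 8 24
f 36 24 7
f 37 24 36
f 8 23 28
f 23 2 25
f 28 25 9
f 23 25 28
f 4 30 16
f 30 10 31
f 16 31 5
f 30 31 16
f 4 16 14
f 16 5 15
f 14 15 3
f 16 15 14
f 4 14 21
f 14 3 20
f 21 20 7
f 14 20 21
f 4 21 26
f 21 7 27
f 26 27 9
f 21 27 26
f 4 26 30
f 26 9 33
f 30 33 10
f 26 33 30
f 5 31 19
f 31 10 32
f 19 32 6
f 31 32 19
f 3 15 39
f 15 5 40
f 39 40 12
f 15 40 39
f 7 20 36
f 20 3 35
f 36 35 11
f 20 35 36
f 9 27 28
f 27 7 24
f 28 24 8
f 27 24 28
f 10 33 29
f 33 9 25
f 29 25 2
f 33 25 29
f 44 43 46
f 44 46 45
f 46 43 47
f 46 47 45
f 47 43 48
f 47 48 45
f 48 43 49
f 48 49 45
f 49 43 50
f 49 50 45
f 50 43 51
f 50 51 45
f 51 43 52
f 51 52 45
f 52 43 53
f 52 53 45
f 53 43 54
f 53 54 45
f 54 43 44
f 54 44 45
f 56 55 59
f 56 59 57
f 57 59 60
f 57 60 58
f 59 55 61
f 59 61 60
f 60 61 62
f 60 62 58
f 61 55 63
f 61 63 62
f 62 63 64
f 62 64 58
f 63 55 65
f 63 65 64
f 64 65 66
f 64 66 58
f 65 55 67
f 65 67 66
f 66 67 68
f 66 68 58
f 67 55 69
f 67 69 68
f 68 69 70
f 68 70 58
f 69 55 71
f 69 71 70
f 70 71 72
f 70 72 58
f 71 55 73
f 71 73 72
f 72 73 74
f 72 74 58
f 73 55 75
f 73 75 74
f 74 75 76
f 74 76 58
f 75 55 77
f 75 77 76
f 76 77 78
f 76 78 58
f 77 55 56
f 77 56 78
f 78 56 57
f 78 57 58
f 80 79 82
f 80 82 81
f 82 79 83
f 82 83 81
f 83 79 84
f 83 84 81
f 84 79 85
f 84 85 81
f 85 79 86
f 85 86 81
f 86 79 87
f 86 87 81
f 87 79 88
f 87 88 81
f 88 79 89
f 88 89 81
f 89 79 90
f 89 90 81
f 90 79 91
f 90 91 81
f 91 79 80
f 91 80 81



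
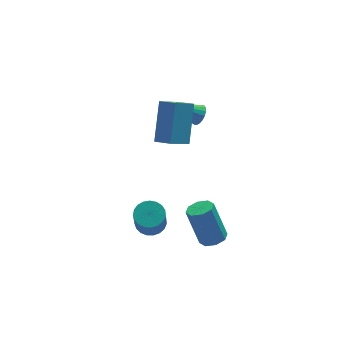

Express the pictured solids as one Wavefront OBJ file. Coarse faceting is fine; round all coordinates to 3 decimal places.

v 1.85 1.627 0.007
v 2.056 1.385 0.419
v 0.25 2.013 1.033
v 2.127 1.603 0.447
v 2.143 1.827 0.388
v 2.101 2.01 0.254
v 2.009 2.118 0.07
v 1.886 2.129 -0.125
v 1.756 2.04 -0.295
v 1.645 1.869 -0.405
v 1.574 1.651 -0.433
v 1.558 1.427 -0.374
v 1.6 1.244 -0.239
v 1.691 1.136 -0.056
v 1.814 1.125 0.14
v 1.944 1.214 0.309
v -0.288 -0.881 1.111
v 0.313 0.265 2.557
v -0.754 -0.252 0.806
v -0.154 0.894 2.252
v 0.654 -0.514 0.428
v 1.254 0.632 1.874
v 0.187 0.115 0.123
v 0.788 1.261 1.569
v 0.935 -2.738 -4.006
v 1.279 -3.181 -3.766
v 0.889 -2.584 -2.113
v 0.545 -2.142 -2.354
v 1.522 -2.791 -3.849
v 1.132 -2.194 -2.196
v 1.421 -2.37 -4.024
v 1.031 -1.774 -2.372
v 1.036 -2.165 -4.189
v 0.645 -1.569 -2.537
v 0.591 -2.296 -4.247
v 0.201 -1.699 -2.594
v 0.348 -2.686 -4.164
v -0.042 -2.089 -2.511
v 0.449 -3.106 -3.988
v 0.059 -2.51 -2.336
v 0.835 -3.311 -3.823
v 0.444 -2.715 -2.171
v -1.163 -0.9 -4.027
v -0.556 -0.697 -3.83
v -0.77 -1.217 -2.636
v -1.377 -1.42 -2.833
v -0.715 -0.478 -3.763
v -0.929 -0.998 -2.569
v -0.951 -0.332 -3.742
v -1.165 -0.852 -2.548
v -1.224 -0.284 -3.77
v -1.438 -0.804 -2.576
v -1.487 -0.343 -3.843
v -1.701 -0.863 -2.648
v -1.693 -0.498 -3.947
v -1.907 -1.018 -2.753
v -1.808 -0.723 -4.066
v -2.022 -1.243 -2.871
v -1.811 -0.978 -4.177
v -2.025 -1.498 -2.983
v -1.702 -1.22 -4.263
v -1.917 -1.74 -3.069
v -1.5 -1.406 -4.308
v -1.714 -1.926 -3.114
v -1.24 -1.505 -4.304
v -1.454 -2.025 -3.11
v -0.966 -1.499 -4.253
v -1.18 -2.019 -3.059
v -0.727 -1.39 -4.162
v -0.941 -1.91 -2.968
v -0.562 -1.196 -4.048
v -0.776 -1.716 -2.854
v -0.502 -0.951 -3.931
v -0.716 -1.471 -2.737
f 2 1 4
f 2 4 3
f 4 1 5
f 4 5 3
f 5 1 6
f 5 6 3
f 6 1 7
f 6 7 3
f 7 1 8
f 7 8 3
f 8 1 9
f 8 9 3
f 9 1 10
f 9 10 3
f 10 1 11
f 10 11 3
f 11 1 12
f 11 12 3
f 12 1 13
f 12 13 3
f 13 1 14
f 13 14 3
f 14 1 15
f 14 15 3
f 15 1 16
f 15 16 3
f 16 1 2
f 16 2 3
f 18 20 17
f 21 18 17
f 17 20 19
f 19 21 17
f 18 24 20
f 22 18 21
f 22 24 18
f 20 24 19
f 23 21 19
f 19 24 23
f 23 22 21
f 24 22 23
f 26 25 29
f 26 29 27
f 27 29 30
f 27 30 28
f 29 25 31
f 29 31 30
f 30 31 32
f 30 32 28
f 31 25 33
f 31 33 32
f 32 33 34
f 32 34 28
f 33 25 35
f 33 35 34
f 34 35 36
f 34 36 28
f 35 25 37
f 35 37 36
f 36 37 38
f 36 38 28
f 37 25 39
f 37 39 38
f 38 39 40
f 38 40 28
f 39 25 41
f 39 41 40
f 40 41 42
f 40 42 28
f 41 25 26
f 41 26 42
f 42 26 27
f 42 27 28
f 44 43 47
f 44 47 45
f 45 47 48
f 45 48 46
f 47 43 49
f 47 49 48
f 48 49 50
f 48 50 46
f 49 43 51
f 49 51 50
f 50 51 52
f 50 52 46
f 51 43 53
f 51 53 52
f 52 53 54
f 52 54 46
f 53 43 55
f 53 55 54
f 54 55 56
f 54 56 46
f 55 43 57
f 55 57 56
f 56 57 58
f 56 58 46
f 57 43 59
f 57 59 58
f 58 59 60
f 58 60 46
f 59 43 61
f 59 61 60
f 60 61 62
f 60 62 46
f 61 43 63
f 61 63 62
f 62 63 64
f 62 64 46
f 63 43 65
f 63 65 64
f 64 65 66
f 64 66 46
f 65 43 67
f 65 67 66
f 66 67 68
f 66 68 46
f 67 43 69
f 67 69 68
f 68 69 70
f 68 70 46
f 69 43 71
f 69 71 70
f 70 71 72
f 70 72 46
f 71 43 73
f 71 73 72
f 72 73 74
f 72 74 46
f 73 43 44
f 73 44 74
f 74 44 45
f 74 45 46



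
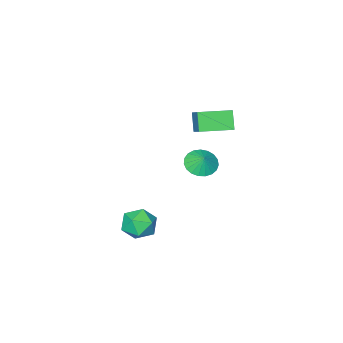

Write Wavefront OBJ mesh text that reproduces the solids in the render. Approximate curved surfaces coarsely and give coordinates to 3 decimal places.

v -3.582 1.064 -0.643
v -2.652 0.584 -0.566
v -3.378 1.596 0.203
v -2.554 0.933 -0.81
v -2.634 1.305 -1.024
v -2.878 1.635 -1.173
v -3.244 1.867 -1.23
v -3.669 1.959 -1.185
v -4.078 1.897 -1.047
v -4.402 1.691 -0.839
v -4.584 1.376 -0.597
v -4.593 1.008 -0.363
v -4.427 0.649 -0.177
v -4.115 0.362 -0.072
v -3.711 0.196 -0.066
v -3.285 0.181 -0.159
v -2.91 0.318 -0.336
v 2.144 4.047 -1.109
v 2.795 4.624 -1.871
v 3.605 2.956 -0.689
v 4.256 3.533 -1.451
v 3.907 4.053 -0.479
v 3.004 4.727 -0.738
v 3.396 2.853 -1.822
v 2.493 3.527 -2.081
v 3.568 3.886 -2.312
v 3.884 4.628 -1.482
v 2.516 2.952 -1.078
v 2.832 3.694 -0.248
v -3.571 0.2 3.337
v -2.663 1.779 4.553
v -5.345 1.246 3.303
v -4.437 2.825 4.519
v -3.163 0.855 2.181
v -2.255 2.434 3.397
v -4.937 1.901 2.147
v -4.029 3.48 3.363
f 2 1 4
f 2 4 3
f 4 1 5
f 4 5 3
f 5 1 6
f 5 6 3
f 6 1 7
f 6 7 3
f 7 1 8
f 7 8 3
f 8 1 9
f 8 9 3
f 9 1 10
f 9 10 3
f 10 1 11
f 10 11 3
f 11 1 12
f 11 12 3
f 12 1 13
f 12 13 3
f 13 1 14
f 13 14 3
f 14 1 15
f 14 15 3
f 15 1 16
f 15 16 3
f 16 1 17
f 16 17 3
f 17 1 2
f 17 2 3
f 18 29 23
f 18 23 19
f 18 19 25
f 18 25 28
f 18 28 29
f 19 23 27
f 23 29 22
f 29 28 20
f 28 25 24
f 25 19 26
f 21 27 22
f 21 22 20
f 21 20 24
f 21 24 26
f 21 26 27
f 22 27 23
f 20 22 29
f 24 20 28
f 26 24 25
f 27 26 19
f 31 33 30
f 34 31 30
f 30 33 32
f 32 34 30
f 31 37 33
f 35 31 34
f 35 37 31
f 33 37 32
f 36 34 32
f 32 37 36
f 36 35 34
f 37 35 36



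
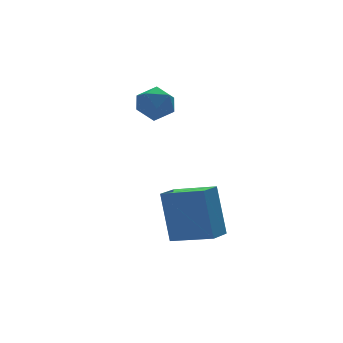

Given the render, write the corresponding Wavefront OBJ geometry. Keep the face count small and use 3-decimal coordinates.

v 3.381 2.366 -0.88
v 3.986 2.602 -0.415
v 3.374 1.218 -0.285
v 3.979 1.454 0.18
v 3.256 1.783 0.267
v 3.26 2.492 -0.1
v 4.1 1.328 -0.6
v 4.104 2.037 -0.967
v 4.431 1.961 -0.242
v 3.909 2.242 0.294
v 3.451 1.578 -0.994
v 2.929 1.859 -0.458
v 2.286 -1.791 -4.968
v 2.31 -1.067 -3.094
v 3.066 -1.255 -5.185
v 3.089 -0.531 -3.31
v 3.251 -3.009 -4.51
v 3.274 -2.285 -2.635
v 4.03 -2.473 -4.726
v 4.054 -1.749 -2.852
f 1 12 6
f 1 6 2
f 1 2 8
f 1 8 11
f 1 11 12
f 2 6 10
f 6 12 5
f 12 11 3
f 11 8 7
f 8 2 9
f 4 10 5
f 4 5 3
f 4 3 7
f 4 7 9
f 4 9 10
f 5 10 6
f 3 5 12
f 7 3 11
f 9 7 8
f 10 9 2
f 14 16 13
f 17 14 13
f 13 16 15
f 15 17 13
f 14 20 16
f 18 14 17
f 18 20 14
f 16 20 15
f 19 17 15
f 15 20 19
f 19 18 17
f 20 18 19



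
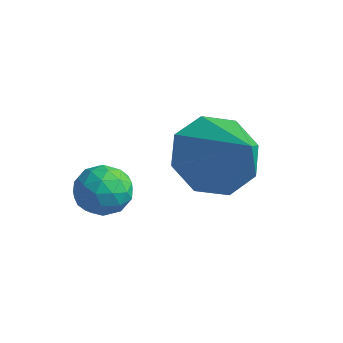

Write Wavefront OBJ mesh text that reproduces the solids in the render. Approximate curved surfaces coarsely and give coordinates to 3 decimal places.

v 3.073 3.457 0.547
v 3.725 3.168 -0.278
v 4.407 3.023 1.753
v 3.804 3.973 -0.075
v 3.456 4.477 0.491
v 2.883 4.383 1.091
v 2.422 3.747 1.372
v 2.342 2.941 1.169
v 2.691 2.438 0.602
v 3.263 2.532 0.003
v 1.606 2.242 -0.168
v 2.071 1.699 -0.167
v 0.789 1.541 -0.593
v 1.254 0.998 -0.592
v 1.015 1.266 0.027
v 1.52 1.699 0.289
v 1.34 1.541 -1.049
v 1.845 1.974 -0.787
v 1.906 1.265 -0.711
v 1.706 1.096 -0.046
v 1.154 2.144 -0.714
v 0.954 1.975 -0.049
v 1.91 2.032 -0.13
v 0.95 1.208 -0.63
v 0.81 1.366 -0.266
v 1.083 1.047 -0.265
v 1.587 2.032 0.138
v 1.86 1.713 0.139
v 1.239 1.459 0.252
v 1 1.527 -0.899
v 1.273 1.208 -0.898
v 1.777 2.193 -0.495
v 2.05 1.874 -0.494
v 1.621 1.781 -1.012
v 2.087 1.458 -0.45
v 1.606 1.046 -0.699
v 1.657 1.365 -0.968
v 1.954 1.619 -0.814
v 1.969 1.358 -0.059
v 1.489 0.946 -0.308
v 1.348 1.104 0.055
v 1.645 1.358 0.21
v 1.872 1.103 -0.379
v 1.371 2.294 -0.452
v 0.891 1.882 -0.701
v 1.215 1.882 -0.97
v 1.512 2.136 -0.815
v 1.254 2.194 -0.061
v 0.773 1.782 -0.31
v 0.906 1.621 0.054
v 1.203 1.875 0.208
v 0.988 2.137 -0.381
f 2 1 4
f 2 4 3
f 4 1 5
f 4 5 3
f 5 1 6
f 5 6 3
f 6 1 7
f 6 7 3
f 7 1 8
f 7 8 3
f 8 1 9
f 8 9 3
f 9 1 10
f 9 10 3
f 10 1 2
f 10 2 3
f 11 48 27
f 48 22 51
f 27 51 16
f 48 51 27
f 11 27 23
f 27 16 28
f 23 28 12
f 27 28 23
f 11 23 32
f 23 12 33
f 32 33 18
f 23 33 32
f 11 32 44
f 32 18 47
f 44 47 21
f 32 47 44
f 11 44 48
f 44 21 52
f 48 52 22
f 44 52 48
f 12 28 39
f 28 16 42
f 39 42 20
f 28 42 39
f 16 51 29
f 51 22 50
f 29 50 15
f 51 50 29
f 22 52 49
f 52 21 45
f 49 45 13
f 52 45 49
f 21 47 46
f 47 18 34
f 46 34 17
f 47 34 46
f 18 33 38
f 33 12 35
f 38 35 19
f 33 35 38
f 14 40 26
f 40 20 41
f 26 41 15
f 40 41 26
f 14 26 24
f 26 15 25
f 24 25 13
f 26 25 24
f 14 24 31
f 24 13 30
f 31 30 17
f 24 30 31
f 14 31 36
f 31 17 37
f 36 37 19
f 31 37 36
f 14 36 40
f 36 19 43
f 40 43 20
f 36 43 40
f 15 41 29
f 41 20 42
f 29 42 16
f 41 42 29
f 13 25 49
f 25 15 50
f 49 50 22
f 25 50 49
f 17 30 46
f 30 13 45
f 46 45 21
f 30 45 46
f 19 37 38
f 37 17 34
f 38 34 18
f 37 34 38
f 20 43 39
f 43 19 35
f 39 35 12
f 43 35 39



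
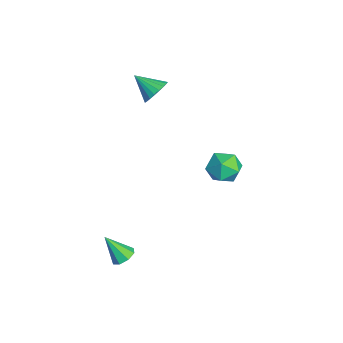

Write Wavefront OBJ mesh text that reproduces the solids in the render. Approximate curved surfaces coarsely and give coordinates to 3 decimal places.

v -2.979 3.852 -3.447
v -2.13 3.546 -3.099
v -3.49 2.374 -3.501
v -2.641 2.068 -3.153
v -3.242 2.571 -2.587
v -2.927 3.485 -2.554
v -2.693 2.435 -4.046
v -2.378 3.349 -4.013
v -1.953 2.67 -3.469
v -2.293 2.754 -2.567
v -3.327 3.166 -4.033
v -3.667 3.25 -3.131
v -3.043 -0.11 2.297
v -2.749 0.192 2.917
v -3.697 -1.01 3.043
v -3.013 0.355 2.884
v -3.281 0.439 2.75
v -3.509 0.427 2.536
v -3.656 0.323 2.282
v -3.697 0.144 2.03
v -3.625 -0.079 1.824
v -3.452 -0.308 1.7
v -3.209 -0.502 1.679
v -2.937 -0.628 1.765
v -2.683 -0.665 1.943
v -2.492 -0.605 2.182
v -2.396 -0.46 2.441
v -2.412 -0.255 2.675
v -2.537 -0.024 2.843
v 2.508 -2.298 -3.972
v 3.022 -2.14 -3.706
v 2.152 -3.062 -2.828
v 2.681 -1.847 -3.617
v 2.238 -1.818 -3.735
v 1.953 -2.07 -3.992
v 1.993 -2.456 -4.237
v 2.335 -2.75 -4.327
v 2.777 -2.779 -4.209
v 3.062 -2.527 -3.952
f 1 12 6
f 1 6 2
f 1 2 8
f 1 8 11
f 1 11 12
f 2 6 10
f 6 12 5
f 12 11 3
f 11 8 7
f 8 2 9
f 4 10 5
f 4 5 3
f 4 3 7
f 4 7 9
f 4 9 10
f 5 10 6
f 3 5 12
f 7 3 11
f 9 7 8
f 10 9 2
f 14 13 16
f 14 16 15
f 16 13 17
f 16 17 15
f 17 13 18
f 17 18 15
f 18 13 19
f 18 19 15
f 19 13 20
f 19 20 15
f 20 13 21
f 20 21 15
f 21 13 22
f 21 22 15
f 22 13 23
f 22 23 15
f 23 13 24
f 23 24 15
f 24 13 25
f 24 25 15
f 25 13 26
f 25 26 15
f 26 13 27
f 26 27 15
f 27 13 28
f 27 28 15
f 28 13 29
f 28 29 15
f 29 13 14
f 29 14 15
f 31 30 33
f 31 33 32
f 33 30 34
f 33 34 32
f 34 30 35
f 34 35 32
f 35 30 36
f 35 36 32
f 36 30 37
f 36 37 32
f 37 30 38
f 37 38 32
f 38 30 39
f 38 39 32
f 39 30 31
f 39 31 32



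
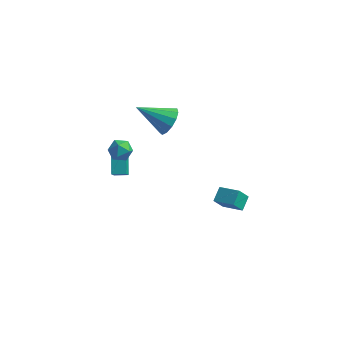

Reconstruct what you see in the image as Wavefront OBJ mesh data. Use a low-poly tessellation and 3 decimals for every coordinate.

v 3.559 -1.746 -1.258
v 3.145 -2.137 -0.448
v 3.644 -0.921 -0.817
v 3.23 -1.311 -0.006
v 4.77 -2.109 -0.814
v 4.356 -2.499 -0.003
v 4.855 -1.283 -0.372
v 4.441 -1.674 0.438
v -0.731 1.998 1.474
v -0.25 2.187 2.283
v -2.509 1.582 2.626
v -0.465 2.656 2.12
v -0.765 2.916 1.752
v -1.053 2.884 1.295
v -1.239 2.571 0.895
v -1.264 2.076 0.679
v -1.119 1.556 0.715
v -0.851 1.176 0.992
v -0.545 1.057 1.422
v -0.298 1.237 1.868
v -0.188 1.658 2.189
v -4.054 1.585 -1.792
v -3.485 2.096 -1.601
v -3.335 0.624 -1.359
v -2.766 1.135 -1.168
v -3.444 1.132 -0.766
v -3.889 1.726 -1.034
v -2.931 0.994 -1.926
v -3.376 1.588 -2.194
v -2.791 1.731 -1.684
v -3.108 1.817 -0.967
v -3.712 0.903 -1.993
v -4.029 0.989 -1.276
v -3.941 1.636 -4.384
v -3.858 0.991 -3.585
v -4.431 3.039 -3.2
v -4.348 2.394 -2.401
v -3.132 1.846 -4.299
v -3.049 1.201 -3.5
v -3.622 3.249 -3.115
v -3.539 2.604 -2.316
f 2 4 1
f 5 2 1
f 1 4 3
f 3 5 1
f 2 8 4
f 6 2 5
f 6 8 2
f 4 8 3
f 7 5 3
f 3 8 7
f 7 6 5
f 8 6 7
f 10 9 12
f 10 12 11
f 12 9 13
f 12 13 11
f 13 9 14
f 13 14 11
f 14 9 15
f 14 15 11
f 15 9 16
f 15 16 11
f 16 9 17
f 16 17 11
f 17 9 18
f 17 18 11
f 18 9 19
f 18 19 11
f 19 9 20
f 19 20 11
f 20 9 21
f 20 21 11
f 21 9 10
f 21 10 11
f 22 33 27
f 22 27 23
f 22 23 29
f 22 29 32
f 22 32 33
f 23 27 31
f 27 33 26
f 33 32 24
f 32 29 28
f 29 23 30
f 25 31 26
f 25 26 24
f 25 24 28
f 25 28 30
f 25 30 31
f 26 31 27
f 24 26 33
f 28 24 32
f 30 28 29
f 31 30 23
f 35 37 34
f 38 35 34
f 34 37 36
f 36 38 34
f 35 41 37
f 39 35 38
f 39 41 35
f 37 41 36
f 40 38 36
f 36 41 40
f 40 39 38
f 41 39 40



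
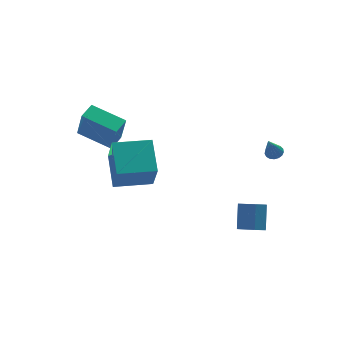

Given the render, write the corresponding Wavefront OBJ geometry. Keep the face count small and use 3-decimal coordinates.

v -4.495 4.106 1.001
v -4.471 3.495 2.832
v -3.665 4.672 1.179
v -3.642 4.062 3.01
v -3.278 2.498 0.45
v -3.255 1.888 2.281
v -2.449 3.065 0.628
v -2.425 2.454 2.459
v 3.33 -2.986 1.767
v 3.788 -3.096 1.934
v 2.81 -3.234 3.033
v 3.769 -2.861 1.972
v 3.648 -2.654 1.963
v 3.455 -2.523 1.91
v 3.233 -2.499 1.823
v 3.034 -2.586 1.724
v 2.902 -2.764 1.635
v 2.868 -2.994 1.576
v 2.94 -3.221 1.561
v 3.101 -3.395 1.593
v 3.315 -3.475 1.665
v 3.532 -3.443 1.761
v 3.703 -3.306 1.858
v 2.005 -2.824 -4.211
v 2.463 -3.878 -3.604
v 1.299 -2.907 -3.821
v 1.758 -3.961 -3.214
v 2.542 -1.919 -3.046
v 3.001 -2.973 -2.439
v 1.837 -2.002 -2.656
v 2.295 -3.056 -2.049
v -4.727 -0.744 0.398
v -4.955 -1.741 2.3
v -4.175 0.958 1.356
v -4.403 -0.039 3.258
v -2.757 -1.341 0.322
v -2.985 -2.338 2.224
v -2.205 0.361 1.28
v -2.433 -0.636 3.182
f 2 4 1
f 5 2 1
f 1 4 3
f 3 5 1
f 2 8 4
f 6 2 5
f 6 8 2
f 4 8 3
f 7 5 3
f 3 8 7
f 7 6 5
f 8 6 7
f 10 9 12
f 10 12 11
f 12 9 13
f 12 13 11
f 13 9 14
f 13 14 11
f 14 9 15
f 14 15 11
f 15 9 16
f 15 16 11
f 16 9 17
f 16 17 11
f 17 9 18
f 17 18 11
f 18 9 19
f 18 19 11
f 19 9 20
f 19 20 11
f 20 9 21
f 20 21 11
f 21 9 22
f 21 22 11
f 22 9 23
f 22 23 11
f 23 9 10
f 23 10 11
f 25 27 24
f 28 25 24
f 24 27 26
f 26 28 24
f 25 31 27
f 29 25 28
f 29 31 25
f 27 31 26
f 30 28 26
f 26 31 30
f 30 29 28
f 31 29 30
f 33 35 32
f 36 33 32
f 32 35 34
f 34 36 32
f 33 39 35
f 37 33 36
f 37 39 33
f 35 39 34
f 38 36 34
f 34 39 38
f 38 37 36
f 39 37 38



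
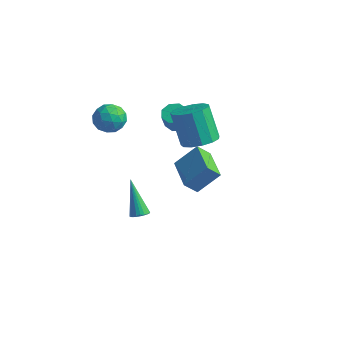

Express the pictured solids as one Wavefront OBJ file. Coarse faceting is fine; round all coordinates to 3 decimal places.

v -0.227 0.177 1.013
v 0.331 -0.142 0.792
v 0.466 -0.595 1.786
v -0.093 -0.277 2.007
v 0.435 0.327 0.992
v 0.57 -0.126 1.986
v 0.151 0.708 1.205
v 0.286 0.255 2.198
v -0.355 0.778 1.305
v -0.22 0.324 2.298
v -0.786 0.495 1.234
v -0.651 0.042 2.228
v -0.89 0.026 1.034
v -0.755 -0.427 2.028
v -0.606 -0.355 0.822
v -0.471 -0.808 1.815
v -0.1 -0.424 0.722
v 0.035 -0.878 1.715
v 3.984 -4.922 1.791
v 4.703 -4.084 2.851
v 2.543 -3.763 1.854
v 3.262 -2.926 2.913
v 4.378 -4.394 1.107
v 5.097 -3.557 2.166
v 2.937 -3.236 1.169
v 3.656 -2.398 2.229
v -0.093 -3.105 -4.003
v 0.364 -3.06 -3.759
v -1.127 -2.515 -2.177
v 0.339 -2.873 -3.834
v 0.25 -2.721 -3.934
v 0.107 -2.627 -4.044
v -0.065 -2.607 -4.149
v -0.243 -2.662 -4.231
v -0.397 -2.785 -4.278
v -0.505 -2.957 -4.284
v -0.551 -3.151 -4.247
v -0.526 -3.338 -4.173
v -0.436 -3.49 -4.073
v -0.294 -3.583 -3.962
v -0.122 -3.604 -3.858
v 0.056 -3.549 -3.776
v 0.21 -3.426 -3.728
v 0.318 -3.254 -3.722
v -1.908 -2.819 3.052
v -1.032 -2.885 3.216
v -1.988 -4.255 2.904
v -1.112 -4.321 3.068
v -1.672 -4.079 3.721
v -1.623 -3.191 3.812
v -1.397 -3.949 2.308
v -1.348 -3.061 2.399
v -0.716 -3.583 2.756
v -0.886 -3.663 3.63
v -2.134 -3.477 2.49
v -2.304 -3.557 3.364
v -1.463 -2.726 3.147
v -1.557 -4.414 2.973
v -1.886 -4.272 3.357
v -1.372 -4.311 3.454
v -1.81 -2.906 3.497
v -1.295 -2.945 3.594
v -1.672 -3.646 3.891
v -1.725 -4.195 2.526
v -1.21 -4.234 2.623
v -1.648 -2.829 2.666
v -1.134 -2.868 2.763
v -1.348 -3.494 2.229
v -0.762 -3.175 2.973
v -0.81 -4.019 2.886
v -0.977 -3.8 2.439
v -0.948 -3.279 2.493
v -0.862 -3.222 3.487
v -0.91 -4.066 3.4
v -1.239 -3.924 3.784
v -1.21 -3.402 3.837
v -0.677 -3.633 3.216
v -2.11 -3.074 2.72
v -2.158 -3.918 2.633
v -1.81 -3.738 2.283
v -1.781 -3.216 2.336
v -2.21 -3.121 3.234
v -2.258 -3.965 3.147
v -2.072 -3.861 3.627
v -2.043 -3.34 3.681
v -2.343 -3.507 2.904
v 2.135 -1.122 1.532
v 2.687 -0.323 1.666
v 1.817 -0.02 3.441
v 1.265 -0.818 3.308
v 2.227 -0.154 1.412
v 1.357 0.15 3.187
v 1.738 -0.291 1.196
v 0.868 0.012 2.971
v 1.375 -0.693 1.087
v 0.505 -0.389 2.862
v 1.253 -1.23 1.119
v 0.383 -0.927 2.894
v 1.411 -1.734 1.282
v 0.542 -1.43 3.058
v 1.799 -2.042 1.525
v 0.93 -1.739 3.301
v 2.294 -2.059 1.77
v 1.424 -1.756 3.546
v 2.738 -1.778 1.94
v 1.868 -1.474 3.715
v 2.99 -1.289 1.98
v 2.121 -0.985 3.755
v 2.971 -0.746 1.878
v 2.102 -0.443 3.653
f 2 1 5
f 2 5 3
f 3 5 6
f 3 6 4
f 5 1 7
f 5 7 6
f 6 7 8
f 6 8 4
f 7 1 9
f 7 9 8
f 8 9 10
f 8 10 4
f 9 1 11
f 9 11 10
f 10 11 12
f 10 12 4
f 11 1 13
f 11 13 12
f 12 13 14
f 12 14 4
f 13 1 15
f 13 15 14
f 14 15 16
f 14 16 4
f 15 1 17
f 15 17 16
f 16 17 18
f 16 18 4
f 17 1 2
f 17 2 18
f 18 2 3
f 18 3 4
f 20 22 19
f 23 20 19
f 19 22 21
f 21 23 19
f 20 26 22
f 24 20 23
f 24 26 20
f 22 26 21
f 25 23 21
f 21 26 25
f 25 24 23
f 26 24 25
f 28 27 30
f 28 30 29
f 30 27 31
f 30 31 29
f 31 27 32
f 31 32 29
f 32 27 33
f 32 33 29
f 33 27 34
f 33 34 29
f 34 27 35
f 34 35 29
f 35 27 36
f 35 36 29
f 36 27 37
f 36 37 29
f 37 27 38
f 37 38 29
f 38 27 39
f 38 39 29
f 39 27 40
f 39 40 29
f 40 27 41
f 40 41 29
f 41 27 42
f 41 42 29
f 42 27 43
f 42 43 29
f 43 27 44
f 43 44 29
f 44 27 28
f 44 28 29
f 45 82 61
f 82 56 85
f 61 85 50
f 82 85 61
f 45 61 57
f 61 50 62
f 57 62 46
f 61 62 57
f 45 57 66
f 57 46 67
f 66 67 52
f 57 67 66
f 45 66 78
f 66 52 81
f 78 81 55
f 66 81 78
f 45 78 82
f 78 55 86
f 82 86 56
f 78 86 82
f 46 62 73
f 62 50 76
f 73 76 54
f 62 76 73
f 50 85 63
f 85 56 84
f 63 84 49
f 85 84 63
f 56 86 83
f 86 55 79
f 83 79 47
f 86 79 83
f 55 81 80
f 81 52 68
f 80 68 51
f 81 68 80
f 52 67 72
f 67 46 69
f 72 69 53
f 67 69 72
f 48 74 60
f 74 54 75
f 60 75 49
f 74 75 60
f 48 60 58
f 60 49 59
f 58 59 47
f 60 59 58
f 48 58 65
f 58 47 64
f 65 64 51
f 58 64 65
f 48 65 70
f 65 51 71
f 70 71 53
f 65 71 70
f 48 70 74
f 70 53 77
f 74 77 54
f 70 77 74
f 49 75 63
f 75 54 76
f 63 76 50
f 75 76 63
f 47 59 83
f 59 49 84
f 83 84 56
f 59 84 83
f 51 64 80
f 64 47 79
f 80 79 55
f 64 79 80
f 53 71 72
f 71 51 68
f 72 68 52
f 71 68 72
f 54 77 73
f 77 53 69
f 73 69 46
f 77 69 73
f 88 87 91
f 88 91 89
f 89 91 92
f 89 92 90
f 91 87 93
f 91 93 92
f 92 93 94
f 92 94 90
f 93 87 95
f 93 95 94
f 94 95 96
f 94 96 90
f 95 87 97
f 95 97 96
f 96 97 98
f 96 98 90
f 97 87 99
f 97 99 98
f 98 99 100
f 98 100 90
f 99 87 101
f 99 101 100
f 100 101 102
f 100 102 90
f 101 87 103
f 101 103 102
f 102 103 104
f 102 104 90
f 103 87 105
f 103 105 104
f 104 105 106
f 104 106 90
f 105 87 107
f 105 107 106
f 106 107 108
f 106 108 90
f 107 87 109
f 107 109 108
f 108 109 110
f 108 110 90
f 109 87 88
f 109 88 110
f 110 88 89
f 110 89 90



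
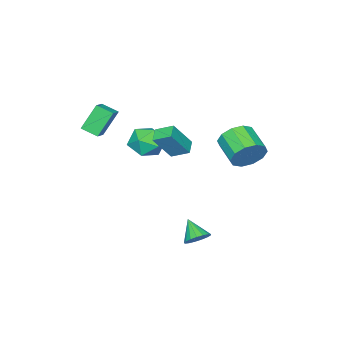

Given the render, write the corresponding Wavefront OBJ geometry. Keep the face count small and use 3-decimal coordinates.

v 2.89 2.626 -4.331
v 3.639 2.439 -4.227
v 2.51 1.634 -3.389
v 3.578 2.704 -3.972
v 3.358 2.952 -3.8
v 3.031 3.125 -3.749
v 2.672 3.184 -3.831
v 2.362 3.115 -4.029
v 2.174 2.934 -4.295
v 2.149 2.682 -4.57
v 2.294 2.418 -4.79
v 2.575 2.201 -4.905
v 2.929 2.082 -4.889
v 3.273 2.087 -4.744
v 3.53 2.216 -4.506
v 2.784 -2.989 3.368
v 3.042 -3.958 3.74
v 3.64 -2.607 3.771
v 3.898 -3.577 4.143
v 3.662 -3.343 1.837
v 3.92 -4.313 2.209
v 4.518 -2.962 2.24
v 4.776 -3.931 2.612
v 1.297 -0.558 0.105
v 0.568 -1 0.452
v 0.936 0.441 0.619
v 0.208 -0.001 0.967
v 2.312 -0.999 1.673
v 1.584 -1.441 2.021
v 1.952 -0 2.188
v 1.223 -0.442 2.535
v -0.014 3.738 1.227
v 0.534 3.879 2.158
v -0.158 2.422 2.785
v -0.706 2.282 1.853
v -0.061 4.188 2.218
v -0.754 2.731 2.845
v -0.639 4.325 1.9
v -1.331 2.869 2.527
v -0.977 4.238 1.324
v -1.67 2.782 1.951
v -0.948 3.96 0.711
v -1.64 2.504 1.338
v -0.562 3.598 0.295
v -1.254 2.141 0.922
v 0.034 3.289 0.235
v -0.659 1.832 0.862
v 0.611 3.151 0.553
v -0.081 1.695 1.18
v 0.95 3.238 1.129
v 0.257 1.782 1.756
v 0.92 3.516 1.742
v 0.228 2.06 2.369
v -0.396 -2.317 0.035
v 0.724 -1.953 0.078
v 0.196 -4.107 -0.238
v 1.316 -3.743 -0.195
v 0.652 -3.724 0.778
v 0.286 -2.618 0.947
v 0.634 -3.442 -1.107
v 0.268 -2.336 -0.938
v 1.36 -2.649 -0.627
v 1.371 -2.823 0.538
v -0.451 -3.237 -0.698
v -0.44 -3.411 0.467
f 2 1 4
f 2 4 3
f 4 1 5
f 4 5 3
f 5 1 6
f 5 6 3
f 6 1 7
f 6 7 3
f 7 1 8
f 7 8 3
f 8 1 9
f 8 9 3
f 9 1 10
f 9 10 3
f 10 1 11
f 10 11 3
f 11 1 12
f 11 12 3
f 12 1 13
f 12 13 3
f 13 1 14
f 13 14 3
f 14 1 15
f 14 15 3
f 15 1 2
f 15 2 3
f 17 19 16
f 20 17 16
f 16 19 18
f 18 20 16
f 17 23 19
f 21 17 20
f 21 23 17
f 19 23 18
f 22 20 18
f 18 23 22
f 22 21 20
f 23 21 22
f 25 27 24
f 28 25 24
f 24 27 26
f 26 28 24
f 25 31 27
f 29 25 28
f 29 31 25
f 27 31 26
f 30 28 26
f 26 31 30
f 30 29 28
f 31 29 30
f 33 32 36
f 33 36 34
f 34 36 37
f 34 37 35
f 36 32 38
f 36 38 37
f 37 38 39
f 37 39 35
f 38 32 40
f 38 40 39
f 39 40 41
f 39 41 35
f 40 32 42
f 40 42 41
f 41 42 43
f 41 43 35
f 42 32 44
f 42 44 43
f 43 44 45
f 43 45 35
f 44 32 46
f 44 46 45
f 45 46 47
f 45 47 35
f 46 32 48
f 46 48 47
f 47 48 49
f 47 49 35
f 48 32 50
f 48 50 49
f 49 50 51
f 49 51 35
f 50 32 52
f 50 52 51
f 51 52 53
f 51 53 35
f 52 32 33
f 52 33 53
f 53 33 34
f 53 34 35
f 54 65 59
f 54 59 55
f 54 55 61
f 54 61 64
f 54 64 65
f 55 59 63
f 59 65 58
f 65 64 56
f 64 61 60
f 61 55 62
f 57 63 58
f 57 58 56
f 57 56 60
f 57 60 62
f 57 62 63
f 58 63 59
f 56 58 65
f 60 56 64
f 62 60 61
f 63 62 55



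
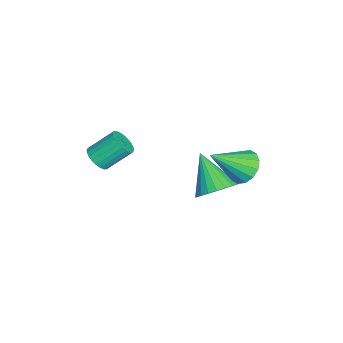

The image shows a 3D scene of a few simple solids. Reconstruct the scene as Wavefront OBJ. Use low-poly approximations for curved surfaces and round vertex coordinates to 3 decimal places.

v 2.226 1.834 -0.018
v 3.021 2.297 0.009
v 3.014 0.406 1.338
v 2.757 2.484 0.359
v 2.352 2.497 0.608
v 1.912 2.332 0.689
v 1.557 2.033 0.581
v 1.381 1.682 0.313
v 1.432 1.371 -0.044
v 1.696 1.184 -0.394
v 2.101 1.171 -0.643
v 2.541 1.336 -0.725
v 2.896 1.634 -0.617
v 3.071 1.986 -0.348
v 0.928 0.553 -3.03
v 1.508 0.961 -2.256
v -0.368 -0.373 -1.57
v 1.232 1.257 -2.313
v 0.909 1.447 -2.48
v 0.589 1.5 -2.73
v 0.321 1.409 -3.026
v 0.145 1.188 -3.323
v 0.088 0.87 -3.575
v 0.16 0.503 -3.743
v 0.348 0.144 -3.804
v 0.624 -0.152 -3.746
v 0.947 -0.342 -3.58
v 1.267 -0.395 -3.329
v 1.535 -0.304 -3.033
v 1.711 -0.083 -2.737
v 1.768 0.235 -2.485
v 1.697 0.602 -2.316
v 3.383 -4.417 0.905
v 3.785 -4.714 1.366
v 3.459 -3.621 2.356
v 3.057 -3.323 1.895
v 3.956 -4.553 1.245
v 3.631 -3.459 2.234
v 4.041 -4.37 1.071
v 3.715 -3.277 2.06
v 4.025 -4.195 0.872
v 3.699 -3.102 1.861
v 3.911 -4.054 0.679
v 3.586 -2.961 1.668
v 3.717 -3.968 0.519
v 3.392 -2.874 1.509
v 3.473 -3.95 0.419
v 3.147 -2.857 1.408
v 3.214 -4.003 0.393
v 2.888 -2.91 1.382
v 2.981 -4.119 0.444
v 2.655 -3.026 1.434
v 2.809 -4.281 0.566
v 2.484 -3.187 1.555
v 2.725 -4.463 0.74
v 2.399 -3.37 1.729
v 2.741 -4.638 0.939
v 2.415 -3.545 1.928
v 2.854 -4.779 1.132
v 2.529 -3.686 2.121
v 3.048 -4.866 1.291
v 2.723 -3.772 2.281
v 3.293 -4.883 1.392
v 2.967 -3.79 2.381
v 3.552 -4.83 1.418
v 3.226 -3.737 2.407
f 2 1 4
f 2 4 3
f 4 1 5
f 4 5 3
f 5 1 6
f 5 6 3
f 6 1 7
f 6 7 3
f 7 1 8
f 7 8 3
f 8 1 9
f 8 9 3
f 9 1 10
f 9 10 3
f 10 1 11
f 10 11 3
f 11 1 12
f 11 12 3
f 12 1 13
f 12 13 3
f 13 1 14
f 13 14 3
f 14 1 2
f 14 2 3
f 16 15 18
f 16 18 17
f 18 15 19
f 18 19 17
f 19 15 20
f 19 20 17
f 20 15 21
f 20 21 17
f 21 15 22
f 21 22 17
f 22 15 23
f 22 23 17
f 23 15 24
f 23 24 17
f 24 15 25
f 24 25 17
f 25 15 26
f 25 26 17
f 26 15 27
f 26 27 17
f 27 15 28
f 27 28 17
f 28 15 29
f 28 29 17
f 29 15 30
f 29 30 17
f 30 15 31
f 30 31 17
f 31 15 32
f 31 32 17
f 32 15 16
f 32 16 17
f 34 33 37
f 34 37 35
f 35 37 38
f 35 38 36
f 37 33 39
f 37 39 38
f 38 39 40
f 38 40 36
f 39 33 41
f 39 41 40
f 40 41 42
f 40 42 36
f 41 33 43
f 41 43 42
f 42 43 44
f 42 44 36
f 43 33 45
f 43 45 44
f 44 45 46
f 44 46 36
f 45 33 47
f 45 47 46
f 46 47 48
f 46 48 36
f 47 33 49
f 47 49 48
f 48 49 50
f 48 50 36
f 49 33 51
f 49 51 50
f 50 51 52
f 50 52 36
f 51 33 53
f 51 53 52
f 52 53 54
f 52 54 36
f 53 33 55
f 53 55 54
f 54 55 56
f 54 56 36
f 55 33 57
f 55 57 56
f 56 57 58
f 56 58 36
f 57 33 59
f 57 59 58
f 58 59 60
f 58 60 36
f 59 33 61
f 59 61 60
f 60 61 62
f 60 62 36
f 61 33 63
f 61 63 62
f 62 63 64
f 62 64 36
f 63 33 65
f 63 65 64
f 64 65 66
f 64 66 36
f 65 33 34
f 65 34 66
f 66 34 35
f 66 35 36



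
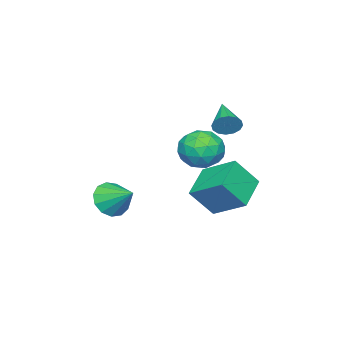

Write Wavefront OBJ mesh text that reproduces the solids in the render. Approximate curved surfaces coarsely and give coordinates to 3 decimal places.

v -3.261 0.939 -1.667
v -3.24 2.743 -0.652
v -1.458 1.359 -2.45
v -1.436 3.162 -1.435
v -2.444 0.118 -0.225
v -2.422 1.921 0.79
v -0.64 0.537 -1.008
v -0.619 2.341 0.007
v 0.559 -3.009 -1.864
v 1.597 -3.219 -1.83
v 0.821 -1.571 -0.976
v 1.507 -2.897 -2.325
v 1.116 -2.61 -2.673
v 0.548 -2.45 -2.765
v -0.017 -2.467 -2.57
v -0.399 -2.656 -2.152
v -0.476 -2.957 -1.642
v -0.225 -3.275 -1.203
v 0.275 -3.508 -0.973
v 0.865 -3.582 -1.027
v 1.358 -3.475 -1.347
v 2.755 3.792 2.894
v 3.11 3.282 3.844
v 1.21 2.798 2.936
v 1.565 2.288 3.886
v 1.276 3.386 3.905
v 2.231 4 3.879
v 2.089 2.08 2.901
v 3.044 2.694 2.875
v 2.698 2.223 3.849
v 2.195 3.031 4.469
v 2.125 3.049 2.311
v 1.622 3.857 2.931
v 3.068 3.624 3.365
v 1.252 2.456 3.415
v 1.082 3.101 3.426
v 1.291 2.801 3.985
v 2.552 4.046 3.386
v 2.76 3.747 3.944
v 1.682 3.808 3.98
v 1.56 2.333 2.836
v 1.768 2.034 3.394
v 3.029 3.279 2.795
v 3.238 2.979 3.354
v 2.638 2.272 2.8
v 3.034 2.702 3.927
v 2.126 2.118 3.951
v 2.434 1.996 3.372
v 2.996 2.357 3.357
v 2.739 3.177 4.291
v 1.831 2.593 4.316
v 1.661 3.238 4.327
v 2.222 3.599 4.312
v 2.497 2.555 4.294
v 2.489 3.487 2.464
v 1.581 2.903 2.489
v 2.098 2.481 2.468
v 2.659 2.842 2.453
v 2.194 3.962 2.829
v 1.286 3.378 2.853
v 1.324 3.723 3.423
v 1.886 4.084 3.408
v 1.823 3.525 2.486
v -1.836 1.839 3.236
v -1.437 1.725 3.837
v -3.204 0.681 3.924
v -1.651 2.025 3.917
v -1.915 2.276 3.815
v -2.157 2.41 3.558
v -2.313 2.39 3.214
v -2.341 2.223 2.876
v -2.234 1.953 2.635
v -2.02 1.652 2.555
v -1.756 1.401 2.657
v -1.514 1.267 2.915
v -1.358 1.287 3.258
v -1.33 1.454 3.596
f 2 4 1
f 5 2 1
f 1 4 3
f 3 5 1
f 2 8 4
f 6 2 5
f 6 8 2
f 4 8 3
f 7 5 3
f 3 8 7
f 7 6 5
f 8 6 7
f 10 9 12
f 10 12 11
f 12 9 13
f 12 13 11
f 13 9 14
f 13 14 11
f 14 9 15
f 14 15 11
f 15 9 16
f 15 16 11
f 16 9 17
f 16 17 11
f 17 9 18
f 17 18 11
f 18 9 19
f 18 19 11
f 19 9 20
f 19 20 11
f 20 9 21
f 20 21 11
f 21 9 10
f 21 10 11
f 22 59 38
f 59 33 62
f 38 62 27
f 59 62 38
f 22 38 34
f 38 27 39
f 34 39 23
f 38 39 34
f 22 34 43
f 34 23 44
f 43 44 29
f 34 44 43
f 22 43 55
f 43 29 58
f 55 58 32
f 43 58 55
f 22 55 59
f 55 32 63
f 59 63 33
f 55 63 59
f 23 39 50
f 39 27 53
f 50 53 31
f 39 53 50
f 27 62 40
f 62 33 61
f 40 61 26
f 62 61 40
f 33 63 60
f 63 32 56
f 60 56 24
f 63 56 60
f 32 58 57
f 58 29 45
f 57 45 28
f 58 45 57
f 29 44 49
f 44 23 46
f 49 46 30
f 44 46 49
f 25 51 37
f 51 31 52
f 37 52 26
f 51 52 37
f 25 37 35
f 37 26 36
f 35 36 24
f 37 36 35
f 25 35 42
f 35 24 41
f 42 41 28
f 35 41 42
f 25 42 47
f 42 28 48
f 47 48 30
f 42 48 47
f 25 47 51
f 47 30 54
f 51 54 31
f 47 54 51
f 26 52 40
f 52 31 53
f 40 53 27
f 52 53 40
f 24 36 60
f 36 26 61
f 60 61 33
f 36 61 60
f 28 41 57
f 41 24 56
f 57 56 32
f 41 56 57
f 30 48 49
f 48 28 45
f 49 45 29
f 48 45 49
f 31 54 50
f 54 30 46
f 50 46 23
f 54 46 50
f 65 64 67
f 65 67 66
f 67 64 68
f 67 68 66
f 68 64 69
f 68 69 66
f 69 64 70
f 69 70 66
f 70 64 71
f 70 71 66
f 71 64 72
f 71 72 66
f 72 64 73
f 72 73 66
f 73 64 74
f 73 74 66
f 74 64 75
f 74 75 66
f 75 64 76
f 75 76 66
f 76 64 77
f 76 77 66
f 77 64 65
f 77 65 66



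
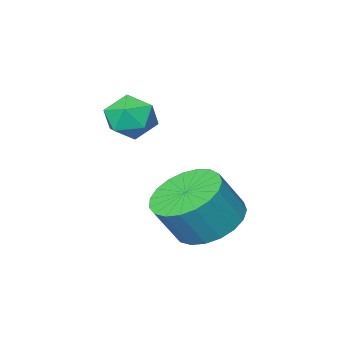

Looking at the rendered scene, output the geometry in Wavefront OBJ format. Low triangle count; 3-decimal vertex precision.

v 1.862 -0.399 0.975
v 2.394 -0.829 0.855
v 1.226 -1.271 1.285
v 1.758 -1.701 1.165
v 1.785 -1.256 1.697
v 2.177 -0.716 1.505
v 1.443 -1.384 0.635
v 1.835 -0.844 0.443
v 2.134 -1.437 0.645
v 2.346 -1.358 1.301
v 1.274 -0.742 0.839
v 1.486 -0.663 1.495
v 1.056 1.045 -1.573
v 1.833 1.019 -2.046
v 2.442 0.928 -1.039
v 1.664 0.955 -0.567
v 1.789 1.39 -1.986
v 2.398 1.3 -0.98
v 1.619 1.701 -1.855
v 2.228 1.611 -0.849
v 1.352 1.9 -1.676
v 1.961 1.809 -0.669
v 1.033 1.95 -1.478
v 1.642 1.86 -0.472
v 0.718 1.844 -1.297
v 1.327 1.753 -0.291
v 0.461 1.6 -1.164
v 1.07 1.509 -0.157
v 0.307 1.26 -1.102
v 0.916 1.169 -0.095
v 0.283 0.882 -1.121
v 0.892 0.792 -0.114
v 0.392 0.533 -1.218
v 1.001 0.443 -0.211
v 0.616 0.273 -1.377
v 1.225 0.183 -0.37
v 0.916 0.146 -1.57
v 1.525 0.056 -0.563
v 1.24 0.174 -1.763
v 1.849 0.084 -0.756
v 1.532 0.353 -1.924
v 2.141 0.263 -0.917
v 1.742 0.652 -2.024
v 2.351 0.562 -1.017
f 1 12 6
f 1 6 2
f 1 2 8
f 1 8 11
f 1 11 12
f 2 6 10
f 6 12 5
f 12 11 3
f 11 8 7
f 8 2 9
f 4 10 5
f 4 5 3
f 4 3 7
f 4 7 9
f 4 9 10
f 5 10 6
f 3 5 12
f 7 3 11
f 9 7 8
f 10 9 2
f 14 13 17
f 14 17 15
f 15 17 18
f 15 18 16
f 17 13 19
f 17 19 18
f 18 19 20
f 18 20 16
f 19 13 21
f 19 21 20
f 20 21 22
f 20 22 16
f 21 13 23
f 21 23 22
f 22 23 24
f 22 24 16
f 23 13 25
f 23 25 24
f 24 25 26
f 24 26 16
f 25 13 27
f 25 27 26
f 26 27 28
f 26 28 16
f 27 13 29
f 27 29 28
f 28 29 30
f 28 30 16
f 29 13 31
f 29 31 30
f 30 31 32
f 30 32 16
f 31 13 33
f 31 33 32
f 32 33 34
f 32 34 16
f 33 13 35
f 33 35 34
f 34 35 36
f 34 36 16
f 35 13 37
f 35 37 36
f 36 37 38
f 36 38 16
f 37 13 39
f 37 39 38
f 38 39 40
f 38 40 16
f 39 13 41
f 39 41 40
f 40 41 42
f 40 42 16
f 41 13 43
f 41 43 42
f 42 43 44
f 42 44 16
f 43 13 14
f 43 14 44
f 44 14 15
f 44 15 16

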